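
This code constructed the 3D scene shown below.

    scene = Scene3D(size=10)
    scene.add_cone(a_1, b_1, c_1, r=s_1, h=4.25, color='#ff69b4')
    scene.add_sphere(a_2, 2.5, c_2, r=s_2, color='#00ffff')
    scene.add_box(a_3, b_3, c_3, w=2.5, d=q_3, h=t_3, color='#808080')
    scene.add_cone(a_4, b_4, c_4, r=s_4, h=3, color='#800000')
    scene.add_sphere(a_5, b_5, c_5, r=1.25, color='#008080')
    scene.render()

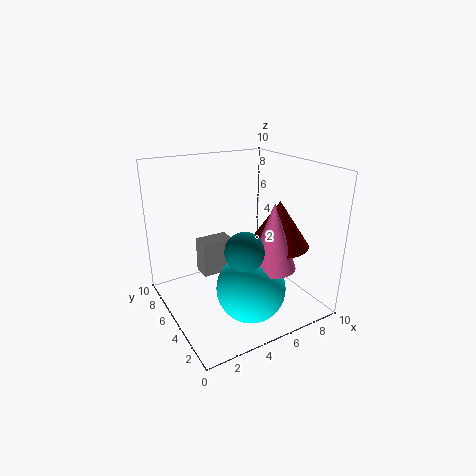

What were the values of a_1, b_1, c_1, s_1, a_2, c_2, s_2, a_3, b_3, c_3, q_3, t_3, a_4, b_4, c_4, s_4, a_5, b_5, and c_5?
a_1 = 5.75; b_1 = 2; c_1 = 4; s_1 = 1.5; a_2 = 4.5; c_2 = 2.5; s_2 = 2.25; a_3 = 3.5; b_3 = 7.5; c_3 = 1; q_3 = 1.5; t_3 = 2.75; a_4 = 6.75; b_4 = 2.75; c_4 = 5; s_4 = 2; a_5 = 4; b_5 = 2.5; c_5 = 5.25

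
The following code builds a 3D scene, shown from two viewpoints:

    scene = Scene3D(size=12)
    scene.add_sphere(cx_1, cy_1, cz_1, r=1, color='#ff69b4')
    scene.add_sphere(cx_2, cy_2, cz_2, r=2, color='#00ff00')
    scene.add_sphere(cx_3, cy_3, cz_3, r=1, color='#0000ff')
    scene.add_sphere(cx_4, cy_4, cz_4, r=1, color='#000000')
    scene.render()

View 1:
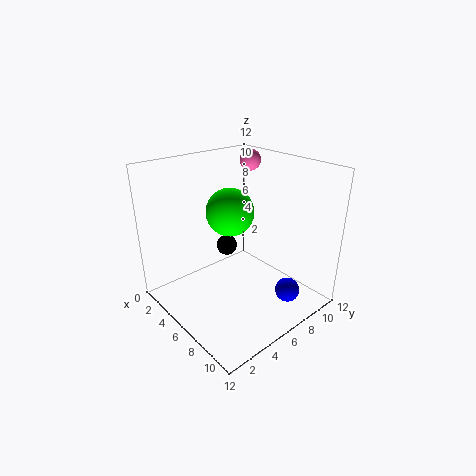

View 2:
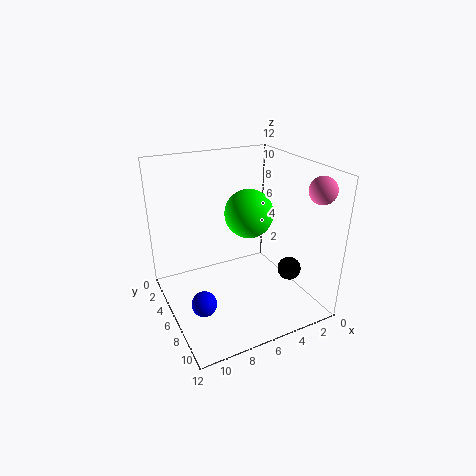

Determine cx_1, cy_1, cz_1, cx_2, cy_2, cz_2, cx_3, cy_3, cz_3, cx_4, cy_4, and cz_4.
cx_1 = 2; cy_1 = 11; cz_1 = 11; cx_2 = 5; cy_2 = 6; cz_2 = 8; cx_3 = 10; cy_3 = 8; cz_3 = 2; cx_4 = 2; cy_4 = 8; cz_4 = 3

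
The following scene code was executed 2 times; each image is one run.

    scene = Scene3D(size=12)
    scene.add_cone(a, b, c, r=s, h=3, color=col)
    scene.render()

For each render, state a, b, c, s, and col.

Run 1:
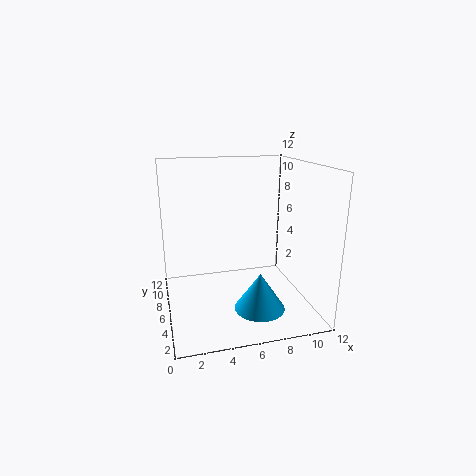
a = 7, b = 3, c = 1, s = 2, col = 'deepskyblue'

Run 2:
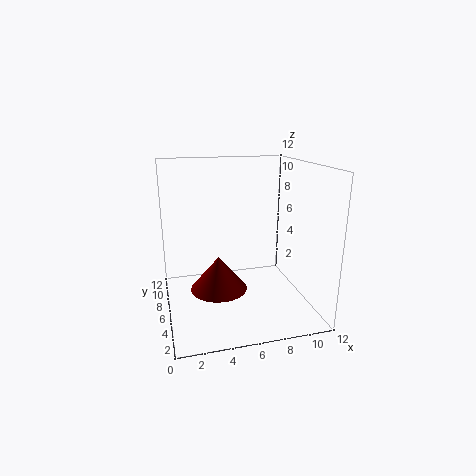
a = 4.5, b = 7, c = 1, s = 2.5, col = 'maroon'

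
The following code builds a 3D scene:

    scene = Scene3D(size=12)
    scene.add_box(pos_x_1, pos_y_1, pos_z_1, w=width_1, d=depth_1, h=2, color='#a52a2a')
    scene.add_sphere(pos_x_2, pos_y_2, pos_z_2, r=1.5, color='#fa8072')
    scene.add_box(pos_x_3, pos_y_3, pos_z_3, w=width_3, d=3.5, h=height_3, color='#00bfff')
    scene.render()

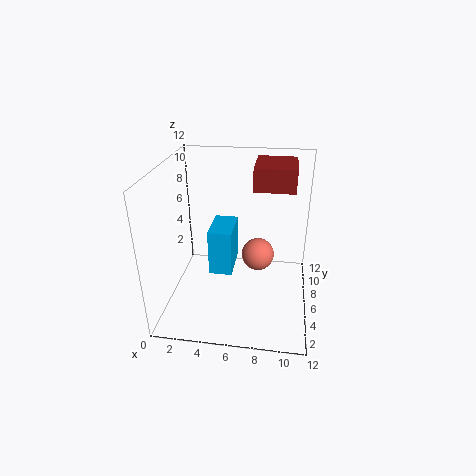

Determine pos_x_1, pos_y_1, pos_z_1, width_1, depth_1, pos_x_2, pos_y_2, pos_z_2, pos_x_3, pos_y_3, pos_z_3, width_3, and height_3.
pos_x_1 = 7; pos_y_1 = 7.5; pos_z_1 = 9.5; width_1 = 3.5; depth_1 = 4; pos_x_2 = 7.5; pos_y_2 = 8.5; pos_z_2 = 3; pos_x_3 = 3.5; pos_y_3 = 5.5; pos_z_3 = 2.5; width_3 = 2; height_3 = 4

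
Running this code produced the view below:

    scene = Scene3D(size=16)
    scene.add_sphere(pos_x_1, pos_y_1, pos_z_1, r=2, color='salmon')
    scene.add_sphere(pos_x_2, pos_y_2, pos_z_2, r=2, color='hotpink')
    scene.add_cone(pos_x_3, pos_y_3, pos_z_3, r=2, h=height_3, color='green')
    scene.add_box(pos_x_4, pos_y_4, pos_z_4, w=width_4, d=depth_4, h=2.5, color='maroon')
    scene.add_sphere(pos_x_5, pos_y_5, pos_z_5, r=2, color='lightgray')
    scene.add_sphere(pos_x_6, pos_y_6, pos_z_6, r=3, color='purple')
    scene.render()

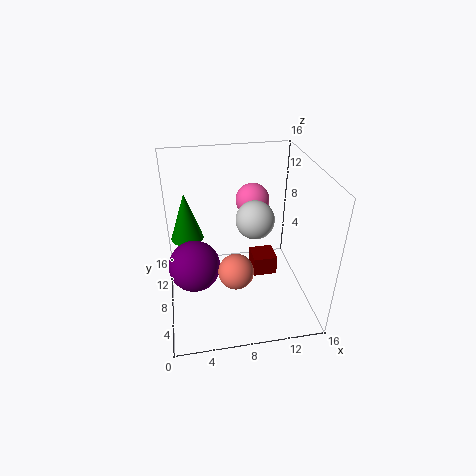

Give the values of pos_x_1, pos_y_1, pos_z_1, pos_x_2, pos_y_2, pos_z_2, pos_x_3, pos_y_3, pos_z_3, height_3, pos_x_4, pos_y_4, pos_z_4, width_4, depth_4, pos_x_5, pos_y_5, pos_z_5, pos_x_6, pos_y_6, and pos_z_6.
pos_x_1 = 7.5
pos_y_1 = 6.5
pos_z_1 = 4.5
pos_x_2 = 10.5
pos_y_2 = 12
pos_z_2 = 10.5
pos_x_3 = 2.5
pos_y_3 = 13
pos_z_3 = 5.5
height_3 = 6
pos_x_4 = 10.5
pos_y_4 = 10
pos_z_4 = 0.5
width_4 = 3
depth_4 = 3
pos_x_5 = 9.5
pos_y_5 = 6.5
pos_z_5 = 11
pos_x_6 = 3
pos_y_6 = 9
pos_z_6 = 4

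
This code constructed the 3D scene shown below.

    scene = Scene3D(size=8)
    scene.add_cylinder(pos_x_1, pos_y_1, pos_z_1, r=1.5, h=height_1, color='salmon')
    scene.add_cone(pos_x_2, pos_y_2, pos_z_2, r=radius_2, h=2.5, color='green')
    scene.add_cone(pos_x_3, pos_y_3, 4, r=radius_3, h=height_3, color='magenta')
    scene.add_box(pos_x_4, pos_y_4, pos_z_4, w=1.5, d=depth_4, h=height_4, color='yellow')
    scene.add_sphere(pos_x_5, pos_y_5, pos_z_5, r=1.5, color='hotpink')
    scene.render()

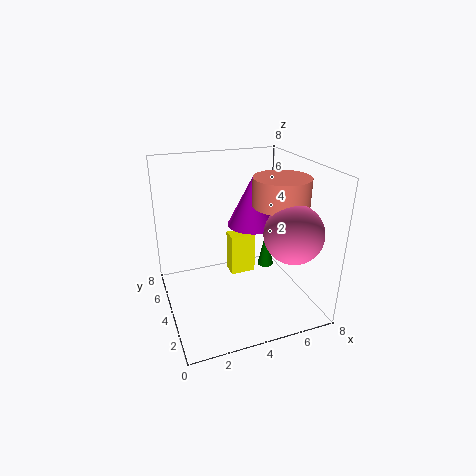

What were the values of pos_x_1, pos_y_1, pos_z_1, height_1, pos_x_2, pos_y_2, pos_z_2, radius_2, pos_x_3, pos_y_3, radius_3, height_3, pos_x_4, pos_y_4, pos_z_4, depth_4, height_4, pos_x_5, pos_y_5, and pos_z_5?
pos_x_1 = 6; pos_y_1 = 3; pos_z_1 = 6; height_1 = 1.5; pos_x_2 = 6.5; pos_y_2 = 5.5; pos_z_2 = 1; radius_2 = 0.5; pos_x_3 = 5.5; pos_y_3 = 5.5; radius_3 = 1.5; height_3 = 3; pos_x_4 = 4; pos_y_4 = 5; pos_z_4 = 1; depth_4 = 1; height_4 = 2.5; pos_x_5 = 6; pos_y_5 = 1.5; pos_z_5 = 5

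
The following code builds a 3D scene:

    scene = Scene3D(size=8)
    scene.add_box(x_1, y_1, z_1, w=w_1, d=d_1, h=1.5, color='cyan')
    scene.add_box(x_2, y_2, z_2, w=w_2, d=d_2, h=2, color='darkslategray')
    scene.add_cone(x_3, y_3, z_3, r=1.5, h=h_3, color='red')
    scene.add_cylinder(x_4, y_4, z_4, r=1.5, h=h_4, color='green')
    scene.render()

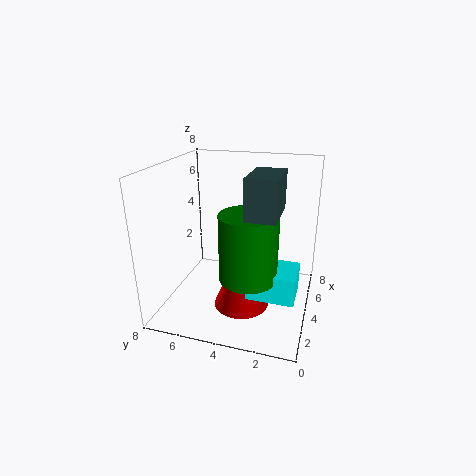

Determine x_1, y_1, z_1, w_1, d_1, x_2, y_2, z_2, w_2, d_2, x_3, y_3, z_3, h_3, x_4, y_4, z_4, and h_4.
x_1 = 2
y_1 = 0.5
z_1 = 1.5
w_1 = 2
d_1 = 2.5
x_2 = 1.5
y_2 = 1.5
z_2 = 6
w_2 = 2.5
d_2 = 1.5
x_3 = 3
y_3 = 3.5
z_3 = 0.5
h_3 = 3.5
x_4 = 2.5
y_4 = 3
z_4 = 2.5
h_4 = 3.5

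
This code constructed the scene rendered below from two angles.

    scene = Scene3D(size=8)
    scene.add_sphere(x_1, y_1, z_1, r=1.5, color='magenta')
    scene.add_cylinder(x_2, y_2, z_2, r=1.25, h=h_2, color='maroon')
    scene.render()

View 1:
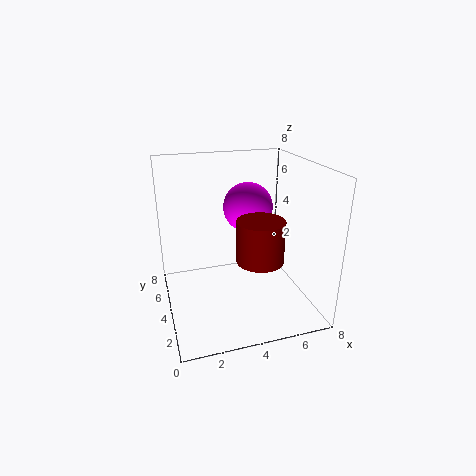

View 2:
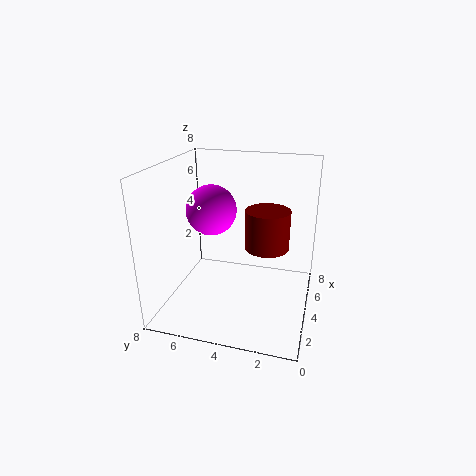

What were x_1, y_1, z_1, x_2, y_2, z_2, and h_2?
x_1 = 5.25, y_1 = 6, z_1 = 5, x_2 = 4.75, y_2 = 2.5, z_2 = 3.25, h_2 = 2.25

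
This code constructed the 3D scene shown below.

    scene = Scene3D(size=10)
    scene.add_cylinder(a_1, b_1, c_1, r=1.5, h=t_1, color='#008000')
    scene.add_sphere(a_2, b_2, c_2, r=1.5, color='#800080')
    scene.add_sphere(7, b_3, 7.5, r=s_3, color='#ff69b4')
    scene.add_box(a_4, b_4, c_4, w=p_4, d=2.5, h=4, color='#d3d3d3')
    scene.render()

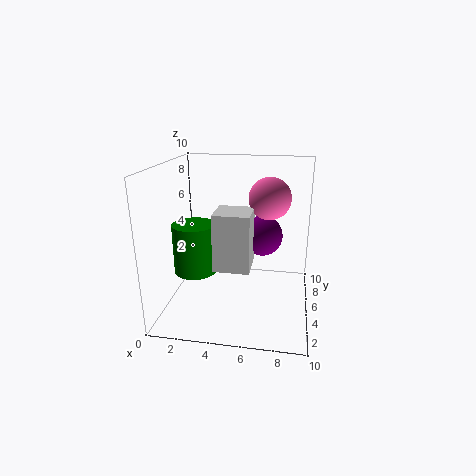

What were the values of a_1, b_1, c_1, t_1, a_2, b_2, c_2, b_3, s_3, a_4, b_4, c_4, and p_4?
a_1 = 2
b_1 = 4.5
c_1 = 2.5
t_1 = 3.5
a_2 = 6.5
b_2 = 7
c_2 = 4.5
b_3 = 6.5
s_3 = 1.5
a_4 = 3.5
b_4 = 3.5
c_4 = 3
p_4 = 2.5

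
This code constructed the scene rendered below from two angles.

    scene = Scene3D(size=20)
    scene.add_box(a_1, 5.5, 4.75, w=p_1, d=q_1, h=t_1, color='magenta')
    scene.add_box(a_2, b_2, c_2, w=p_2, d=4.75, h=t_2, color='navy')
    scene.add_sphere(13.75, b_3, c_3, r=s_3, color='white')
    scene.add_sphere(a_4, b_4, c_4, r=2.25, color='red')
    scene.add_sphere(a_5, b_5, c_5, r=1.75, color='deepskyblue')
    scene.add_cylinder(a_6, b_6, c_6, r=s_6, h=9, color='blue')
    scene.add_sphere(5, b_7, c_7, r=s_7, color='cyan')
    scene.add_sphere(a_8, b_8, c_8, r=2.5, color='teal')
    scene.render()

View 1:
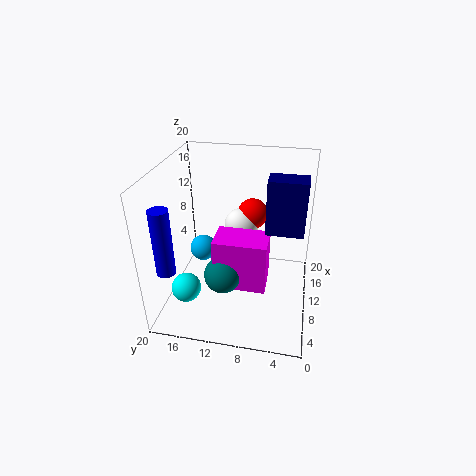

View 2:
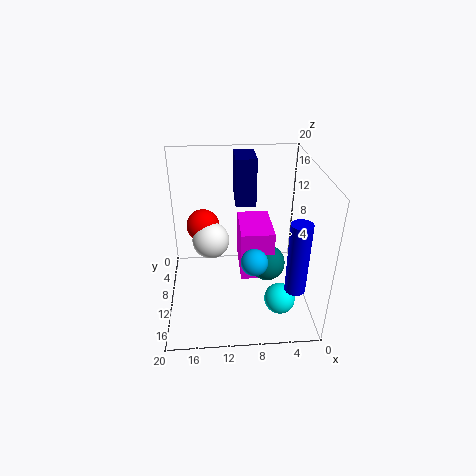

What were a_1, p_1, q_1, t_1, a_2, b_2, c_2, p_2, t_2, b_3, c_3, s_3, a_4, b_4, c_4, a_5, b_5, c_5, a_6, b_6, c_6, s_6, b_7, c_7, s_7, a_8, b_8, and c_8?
a_1 = 5.25
p_1 = 4.5
q_1 = 7
t_1 = 7
a_2 = 7
b_2 = 1.25
c_2 = 12.75
p_2 = 3
t_2 = 7
b_3 = 10.25
c_3 = 10
s_3 = 2.5
a_4 = 14.75
b_4 = 8.75
c_4 = 11.5
a_5 = 8.25
b_5 = 14.5
c_5 = 9
a_6 = 3.75
b_6 = 18.25
c_6 = 7.5
s_6 = 1.25
b_7 = 16.25
c_7 = 4.25
s_7 = 2
a_8 = 6
b_8 = 11.25
c_8 = 6.5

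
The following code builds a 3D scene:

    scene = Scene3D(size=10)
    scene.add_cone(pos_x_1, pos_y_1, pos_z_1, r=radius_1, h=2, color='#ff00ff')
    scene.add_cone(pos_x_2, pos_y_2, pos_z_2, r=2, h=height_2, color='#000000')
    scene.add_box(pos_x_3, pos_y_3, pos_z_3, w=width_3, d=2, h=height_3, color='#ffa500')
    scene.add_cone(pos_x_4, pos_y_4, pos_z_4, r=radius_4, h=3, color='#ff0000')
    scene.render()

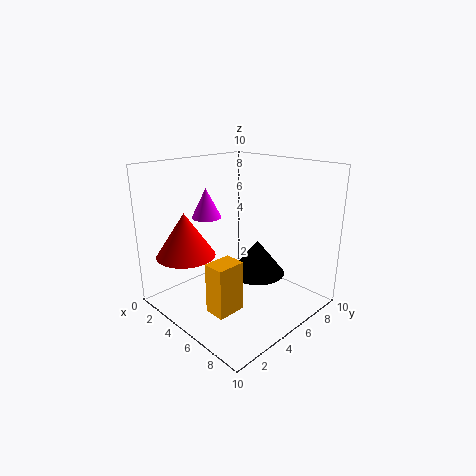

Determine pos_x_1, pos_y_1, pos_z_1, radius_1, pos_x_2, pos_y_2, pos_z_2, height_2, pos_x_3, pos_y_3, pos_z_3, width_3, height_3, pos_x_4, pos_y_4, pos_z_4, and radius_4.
pos_x_1 = 3.5, pos_y_1 = 3.5, pos_z_1 = 6.5, radius_1 = 1, pos_x_2 = 5.5, pos_y_2 = 6.5, pos_z_2 = 2, height_2 = 2.5, pos_x_3 = 5, pos_y_3 = 2, pos_z_3 = 0.5, width_3 = 1.5, height_3 = 3.5, pos_x_4 = 3, pos_y_4 = 2, pos_z_4 = 4, radius_4 = 2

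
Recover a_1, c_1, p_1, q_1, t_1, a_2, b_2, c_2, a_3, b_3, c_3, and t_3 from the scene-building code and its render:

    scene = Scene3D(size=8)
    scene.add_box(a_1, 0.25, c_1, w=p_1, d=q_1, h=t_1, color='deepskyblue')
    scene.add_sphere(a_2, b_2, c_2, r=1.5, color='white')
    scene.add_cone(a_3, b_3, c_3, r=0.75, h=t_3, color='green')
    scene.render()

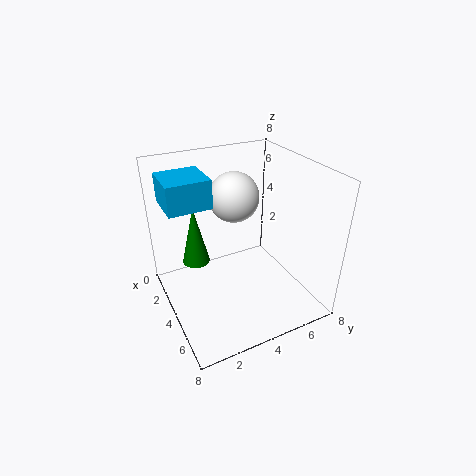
a_1 = 2, c_1 = 6.25, p_1 = 2.25, q_1 = 2.25, t_1 = 1.5, a_2 = 2, b_2 = 4.75, c_2 = 5.5, a_3 = 3.25, b_3 = 1.75, c_3 = 2.75, t_3 = 3.25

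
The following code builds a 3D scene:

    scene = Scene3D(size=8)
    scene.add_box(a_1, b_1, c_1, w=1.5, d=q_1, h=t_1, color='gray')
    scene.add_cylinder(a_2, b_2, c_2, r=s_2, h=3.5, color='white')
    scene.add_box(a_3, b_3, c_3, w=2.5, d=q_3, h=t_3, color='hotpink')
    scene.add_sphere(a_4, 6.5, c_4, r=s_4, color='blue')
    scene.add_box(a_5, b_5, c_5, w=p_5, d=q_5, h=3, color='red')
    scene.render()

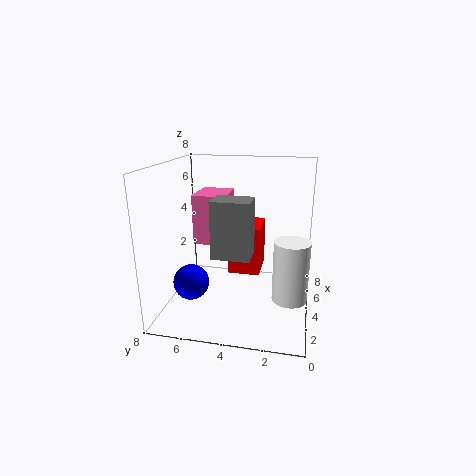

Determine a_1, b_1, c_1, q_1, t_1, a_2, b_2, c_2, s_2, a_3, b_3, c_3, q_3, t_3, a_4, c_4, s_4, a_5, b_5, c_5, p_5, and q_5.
a_1 = 2
b_1 = 3
c_1 = 3.5
q_1 = 2
t_1 = 3
a_2 = 4
b_2 = 1
c_2 = 0.5
s_2 = 1
a_3 = 5
b_3 = 5
c_3 = 3
q_3 = 2
t_3 = 3
a_4 = 3
c_4 = 1.5
s_4 = 1
a_5 = 5.5
b_5 = 3
c_5 = 1
p_5 = 2.5
q_5 = 2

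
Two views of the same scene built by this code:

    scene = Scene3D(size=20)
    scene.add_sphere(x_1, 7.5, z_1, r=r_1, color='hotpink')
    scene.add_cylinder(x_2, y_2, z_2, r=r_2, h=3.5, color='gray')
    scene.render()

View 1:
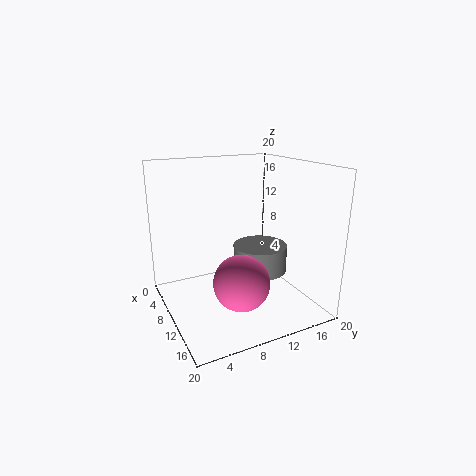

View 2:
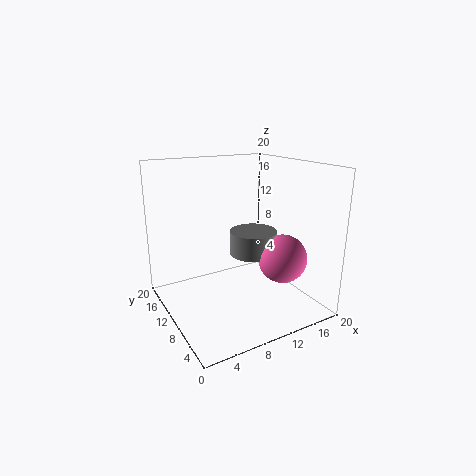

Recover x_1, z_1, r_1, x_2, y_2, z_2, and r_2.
x_1 = 16; z_1 = 6.5; r_1 = 3.5; x_2 = 13.5; y_2 = 11.5; z_2 = 6.5; r_2 = 3.5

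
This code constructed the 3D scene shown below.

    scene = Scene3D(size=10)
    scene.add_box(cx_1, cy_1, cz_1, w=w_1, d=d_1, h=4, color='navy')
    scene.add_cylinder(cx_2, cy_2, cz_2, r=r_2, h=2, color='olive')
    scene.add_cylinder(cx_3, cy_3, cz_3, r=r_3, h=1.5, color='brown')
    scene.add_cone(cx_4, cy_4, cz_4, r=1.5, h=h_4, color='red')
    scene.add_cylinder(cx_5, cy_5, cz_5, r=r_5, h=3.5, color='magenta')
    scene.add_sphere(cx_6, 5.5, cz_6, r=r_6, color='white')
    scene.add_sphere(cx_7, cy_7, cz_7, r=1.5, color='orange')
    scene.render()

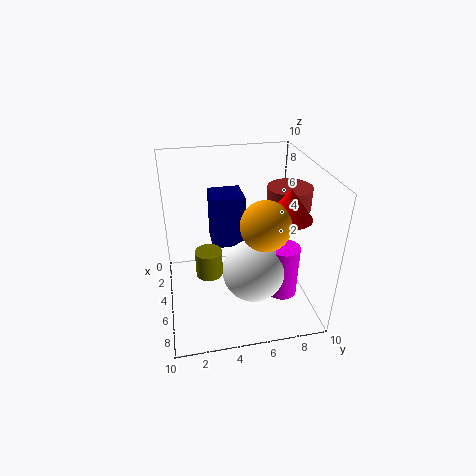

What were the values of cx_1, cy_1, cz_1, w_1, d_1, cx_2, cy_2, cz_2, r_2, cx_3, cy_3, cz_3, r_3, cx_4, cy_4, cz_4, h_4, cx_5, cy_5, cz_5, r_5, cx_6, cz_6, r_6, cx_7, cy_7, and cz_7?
cx_1 = 0.5
cy_1 = 3.5
cz_1 = 3
w_1 = 2.5
d_1 = 2.5
cx_2 = 4
cy_2 = 3
cz_2 = 1.5
r_2 = 1
cx_3 = 5
cy_3 = 8.5
cz_3 = 7
r_3 = 1.5
cx_4 = 6.5
cy_4 = 8
cz_4 = 7
h_4 = 2
cx_5 = 7.5
cy_5 = 7.5
cz_5 = 2
r_5 = 1
cx_6 = 7.5
cz_6 = 4
r_6 = 2
cx_7 = 8
cy_7 = 6
cz_7 = 7.5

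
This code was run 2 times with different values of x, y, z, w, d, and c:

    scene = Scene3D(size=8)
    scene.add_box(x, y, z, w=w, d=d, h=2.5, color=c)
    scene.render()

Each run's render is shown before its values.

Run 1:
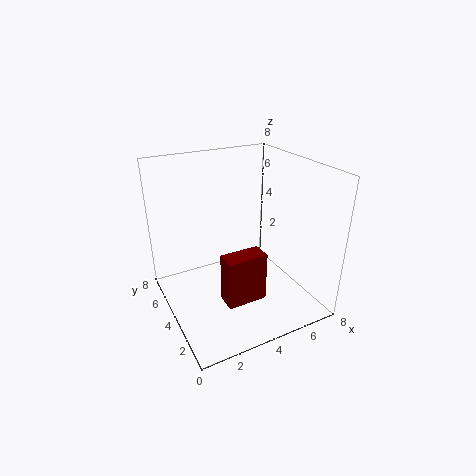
x = 2; y = 1; z = 2; w = 2; d = 1; c = 'maroon'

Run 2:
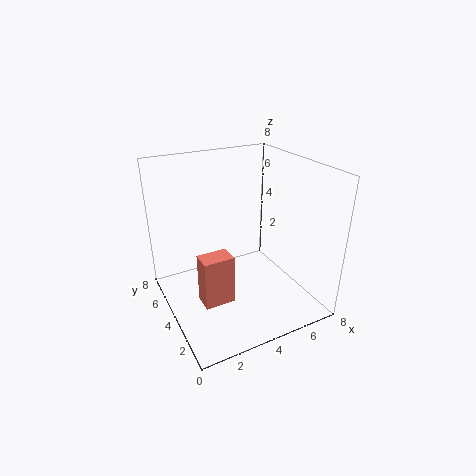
x = 1; y = 1.5; z = 2; w = 1.5; d = 1; c = 'salmon'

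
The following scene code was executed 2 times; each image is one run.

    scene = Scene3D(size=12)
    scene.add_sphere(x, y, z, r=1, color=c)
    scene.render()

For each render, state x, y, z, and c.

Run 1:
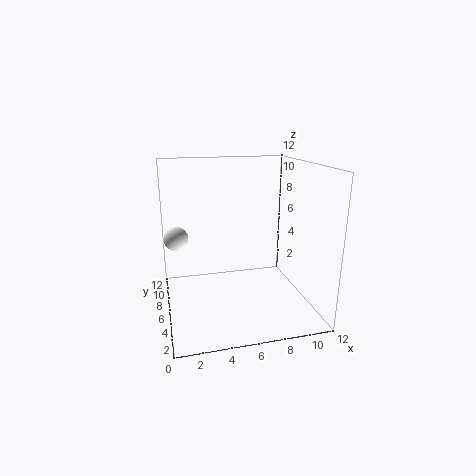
x = 1
y = 7
z = 6
c = 'white'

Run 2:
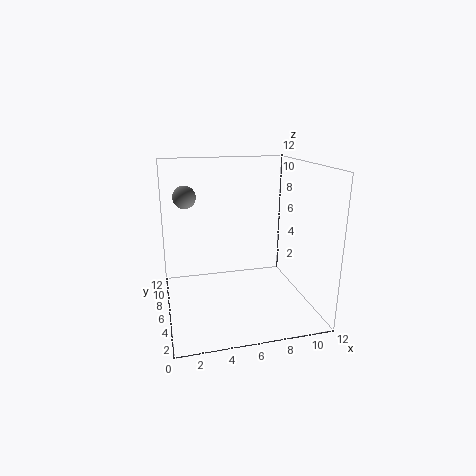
x = 2
y = 9
z = 9
c = 'gray'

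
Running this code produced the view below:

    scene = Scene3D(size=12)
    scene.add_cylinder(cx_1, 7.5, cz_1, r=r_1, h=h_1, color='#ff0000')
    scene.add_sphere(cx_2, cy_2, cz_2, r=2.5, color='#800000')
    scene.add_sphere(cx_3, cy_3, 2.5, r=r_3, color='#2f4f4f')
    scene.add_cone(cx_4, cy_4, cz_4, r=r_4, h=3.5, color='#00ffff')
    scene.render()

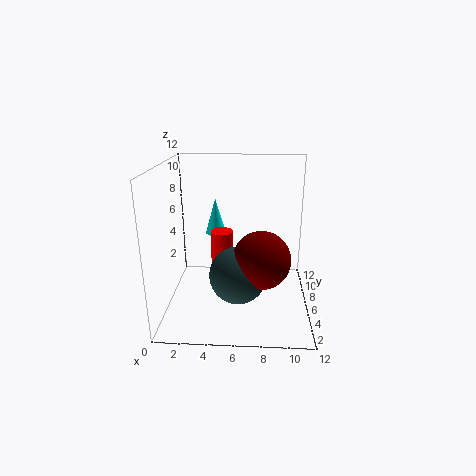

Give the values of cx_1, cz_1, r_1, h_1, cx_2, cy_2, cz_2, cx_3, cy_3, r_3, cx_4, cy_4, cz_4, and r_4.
cx_1 = 4.5; cz_1 = 0.5; r_1 = 1; h_1 = 5.5; cx_2 = 8; cy_2 = 6; cz_2 = 4; cx_3 = 6; cy_3 = 6; r_3 = 2.5; cx_4 = 3.5; cy_4 = 11; cz_4 = 4.5; r_4 = 1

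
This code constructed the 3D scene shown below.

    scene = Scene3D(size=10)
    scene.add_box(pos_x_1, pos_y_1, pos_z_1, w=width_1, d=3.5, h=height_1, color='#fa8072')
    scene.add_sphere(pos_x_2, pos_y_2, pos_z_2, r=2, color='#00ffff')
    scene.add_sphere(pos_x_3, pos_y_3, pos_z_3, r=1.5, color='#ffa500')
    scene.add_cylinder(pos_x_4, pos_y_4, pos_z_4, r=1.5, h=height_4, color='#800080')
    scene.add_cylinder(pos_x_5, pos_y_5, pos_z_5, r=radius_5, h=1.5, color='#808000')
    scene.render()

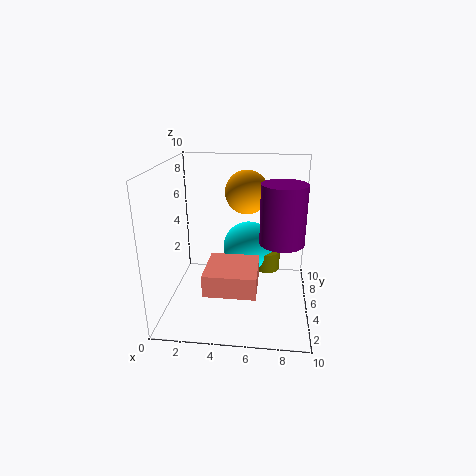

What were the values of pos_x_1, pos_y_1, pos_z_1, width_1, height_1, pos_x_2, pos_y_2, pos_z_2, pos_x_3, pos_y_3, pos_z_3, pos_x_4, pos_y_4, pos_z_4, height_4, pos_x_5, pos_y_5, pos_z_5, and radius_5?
pos_x_1 = 3, pos_y_1 = 2, pos_z_1 = 2, width_1 = 3.5, height_1 = 1.5, pos_x_2 = 5.5, pos_y_2 = 8, pos_z_2 = 3, pos_x_3 = 5.5, pos_y_3 = 6, pos_z_3 = 8, pos_x_4 = 8, pos_y_4 = 4.5, pos_z_4 = 5, height_4 = 4, pos_x_5 = 7, pos_y_5 = 7.5, pos_z_5 = 1.5, radius_5 = 1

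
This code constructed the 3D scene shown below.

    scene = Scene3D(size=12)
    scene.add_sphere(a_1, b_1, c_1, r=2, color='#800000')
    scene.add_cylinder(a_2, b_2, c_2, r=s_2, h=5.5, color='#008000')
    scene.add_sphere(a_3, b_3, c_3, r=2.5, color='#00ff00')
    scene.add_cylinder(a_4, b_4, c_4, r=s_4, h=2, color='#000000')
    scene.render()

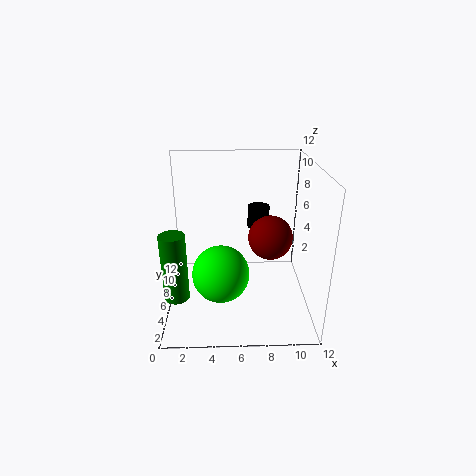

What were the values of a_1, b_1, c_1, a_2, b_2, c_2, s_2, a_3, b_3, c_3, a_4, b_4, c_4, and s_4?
a_1 = 9; b_1 = 8; c_1 = 5; a_2 = 1; b_2 = 3.5; c_2 = 2; s_2 = 1; a_3 = 4.5; b_3 = 6; c_3 = 2.5; a_4 = 8; b_4 = 9.5; c_4 = 5.5; s_4 = 1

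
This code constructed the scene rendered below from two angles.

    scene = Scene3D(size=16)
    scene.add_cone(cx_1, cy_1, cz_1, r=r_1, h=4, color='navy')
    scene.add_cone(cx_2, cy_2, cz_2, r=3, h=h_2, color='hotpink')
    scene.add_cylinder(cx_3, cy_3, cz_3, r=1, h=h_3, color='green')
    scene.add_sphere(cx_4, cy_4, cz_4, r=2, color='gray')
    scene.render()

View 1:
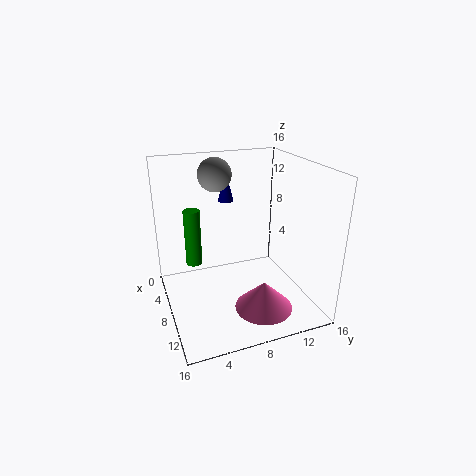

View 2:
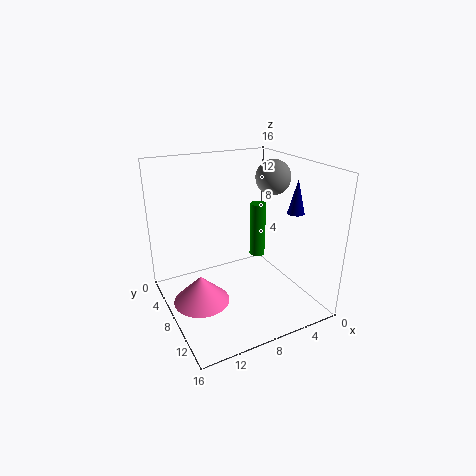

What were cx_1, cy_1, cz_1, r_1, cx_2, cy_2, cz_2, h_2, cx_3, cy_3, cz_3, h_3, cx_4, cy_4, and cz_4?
cx_1 = 1; cy_1 = 9; cz_1 = 10; r_1 = 1; cx_2 = 13; cy_2 = 9; cz_2 = 2; h_2 = 3; cx_3 = 3; cy_3 = 4; cz_3 = 3; h_3 = 7; cx_4 = 3; cy_4 = 7; cz_4 = 14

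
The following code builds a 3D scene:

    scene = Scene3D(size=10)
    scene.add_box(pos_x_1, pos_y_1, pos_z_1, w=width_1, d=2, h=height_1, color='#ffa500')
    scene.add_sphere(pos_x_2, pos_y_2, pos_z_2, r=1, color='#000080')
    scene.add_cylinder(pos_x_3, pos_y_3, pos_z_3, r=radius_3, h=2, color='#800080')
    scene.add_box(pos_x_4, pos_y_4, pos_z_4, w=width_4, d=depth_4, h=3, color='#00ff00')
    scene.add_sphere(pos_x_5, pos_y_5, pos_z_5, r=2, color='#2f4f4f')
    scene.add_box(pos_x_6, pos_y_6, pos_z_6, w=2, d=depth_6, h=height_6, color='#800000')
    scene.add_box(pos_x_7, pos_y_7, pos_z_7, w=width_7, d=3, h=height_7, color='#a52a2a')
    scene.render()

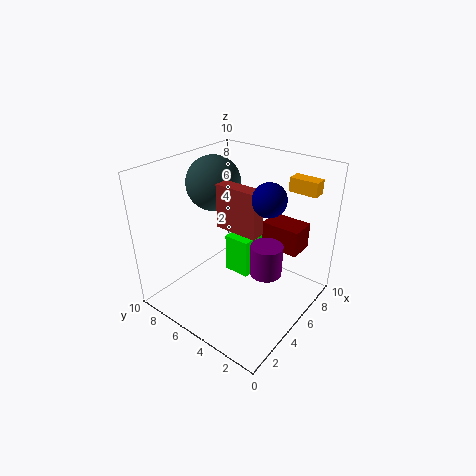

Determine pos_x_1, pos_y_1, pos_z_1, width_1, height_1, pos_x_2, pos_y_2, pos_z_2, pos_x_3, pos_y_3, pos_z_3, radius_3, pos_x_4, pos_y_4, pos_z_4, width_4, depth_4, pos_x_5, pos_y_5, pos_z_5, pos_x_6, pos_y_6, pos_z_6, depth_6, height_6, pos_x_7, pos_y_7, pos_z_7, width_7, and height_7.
pos_x_1 = 8
pos_y_1 = 1
pos_z_1 = 8
width_1 = 1
height_1 = 1
pos_x_2 = 4
pos_y_2 = 2
pos_z_2 = 9
pos_x_3 = 4
pos_y_3 = 2
pos_z_3 = 4
radius_3 = 1
pos_x_4 = 6
pos_y_4 = 5
pos_z_4 = 1
width_4 = 2
depth_4 = 2
pos_x_5 = 6
pos_y_5 = 8
pos_z_5 = 8
pos_x_6 = 8
pos_y_6 = 2
pos_z_6 = 3
depth_6 = 3
height_6 = 2
pos_x_7 = 4
pos_y_7 = 3
pos_z_7 = 6
width_7 = 1
height_7 = 3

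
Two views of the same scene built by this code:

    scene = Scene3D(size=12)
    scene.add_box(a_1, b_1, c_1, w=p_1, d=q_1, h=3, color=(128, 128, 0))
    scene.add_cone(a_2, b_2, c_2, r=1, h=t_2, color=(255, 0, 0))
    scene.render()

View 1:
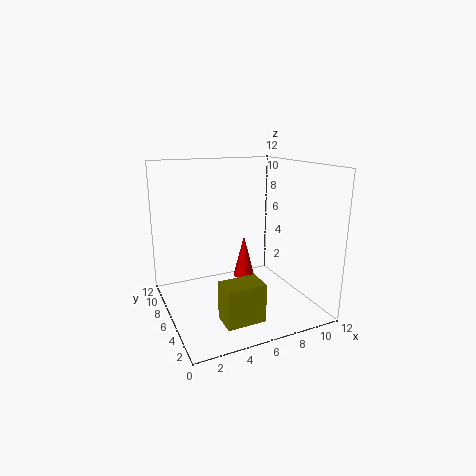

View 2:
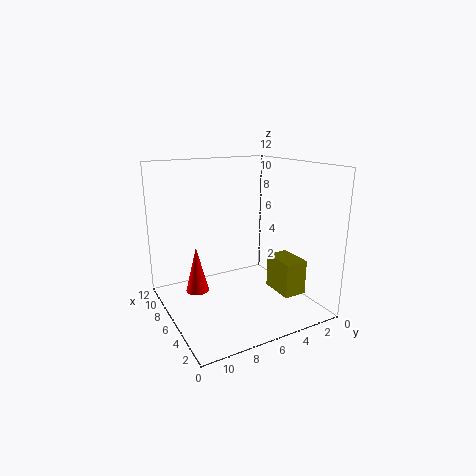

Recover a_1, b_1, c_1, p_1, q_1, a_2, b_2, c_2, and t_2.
a_1 = 3, b_1 = 1, c_1 = 1, p_1 = 3, q_1 = 2, a_2 = 8, b_2 = 9, c_2 = 1, t_2 = 4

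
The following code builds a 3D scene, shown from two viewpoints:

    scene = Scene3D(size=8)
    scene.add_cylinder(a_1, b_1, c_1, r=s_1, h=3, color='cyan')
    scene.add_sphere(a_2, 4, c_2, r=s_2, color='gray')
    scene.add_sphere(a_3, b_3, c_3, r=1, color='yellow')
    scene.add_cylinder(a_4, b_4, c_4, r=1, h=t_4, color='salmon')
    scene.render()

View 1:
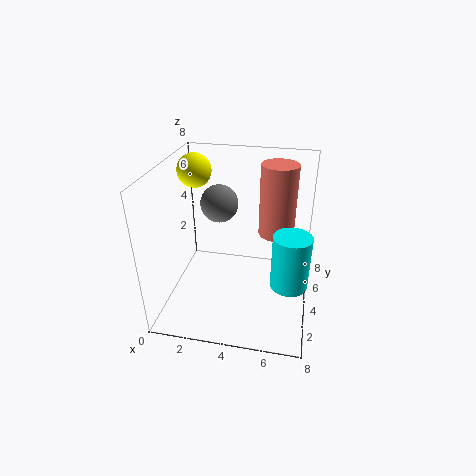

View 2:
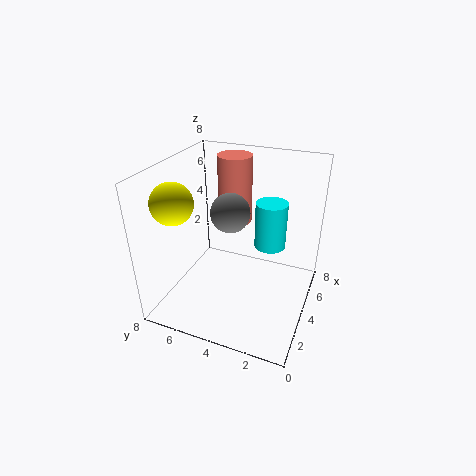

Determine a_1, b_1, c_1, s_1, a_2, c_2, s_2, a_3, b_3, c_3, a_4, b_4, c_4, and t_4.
a_1 = 7
b_1 = 3
c_1 = 2
s_1 = 1
a_2 = 3
c_2 = 6
s_2 = 1
a_3 = 1
b_3 = 6
c_3 = 7
a_4 = 6
b_4 = 5
c_4 = 4
t_4 = 4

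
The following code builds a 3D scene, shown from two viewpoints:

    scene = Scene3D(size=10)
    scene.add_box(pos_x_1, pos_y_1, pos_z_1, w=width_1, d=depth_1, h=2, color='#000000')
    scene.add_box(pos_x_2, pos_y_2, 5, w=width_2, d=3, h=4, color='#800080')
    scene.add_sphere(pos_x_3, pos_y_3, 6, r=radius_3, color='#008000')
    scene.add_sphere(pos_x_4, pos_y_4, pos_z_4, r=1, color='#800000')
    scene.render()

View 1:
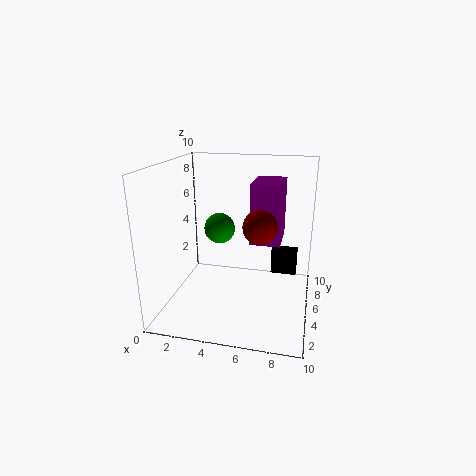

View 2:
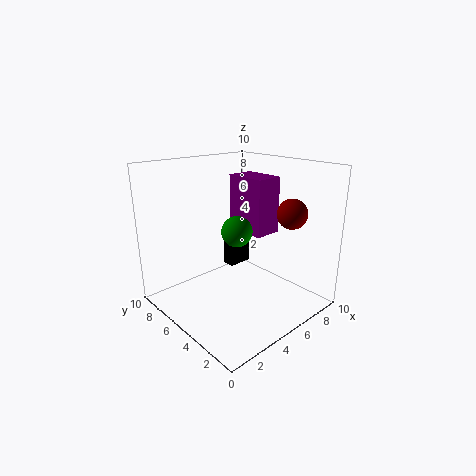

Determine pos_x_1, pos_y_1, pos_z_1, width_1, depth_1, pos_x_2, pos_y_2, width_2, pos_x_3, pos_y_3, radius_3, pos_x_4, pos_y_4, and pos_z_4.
pos_x_1 = 7; pos_y_1 = 8; pos_z_1 = 1; width_1 = 2; depth_1 = 1; pos_x_2 = 6; pos_y_2 = 4; width_2 = 2; pos_x_3 = 4; pos_y_3 = 4; radius_3 = 1; pos_x_4 = 7; pos_y_4 = 2; pos_z_4 = 7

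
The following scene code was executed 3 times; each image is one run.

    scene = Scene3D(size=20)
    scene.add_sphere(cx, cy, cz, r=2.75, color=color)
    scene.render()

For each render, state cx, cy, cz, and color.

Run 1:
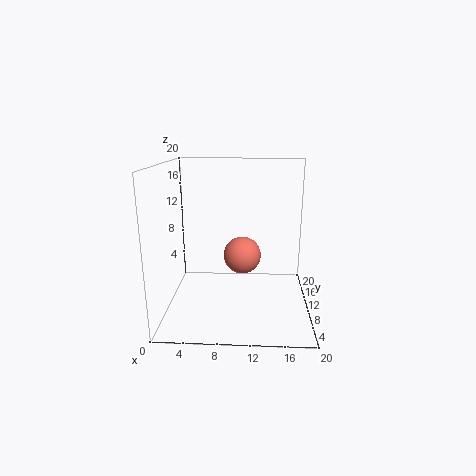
cx = 10.5, cy = 12.5, cz = 6.5, color = 'salmon'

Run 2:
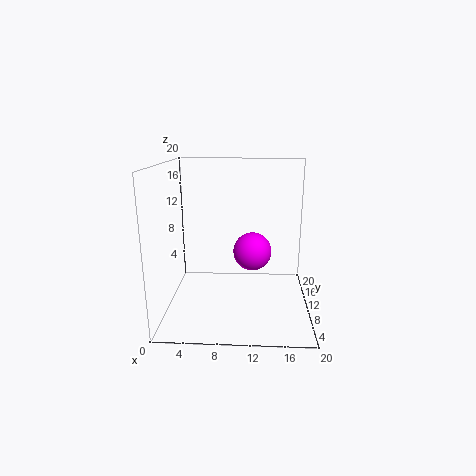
cx = 12, cy = 11.5, cz = 7.5, color = 'magenta'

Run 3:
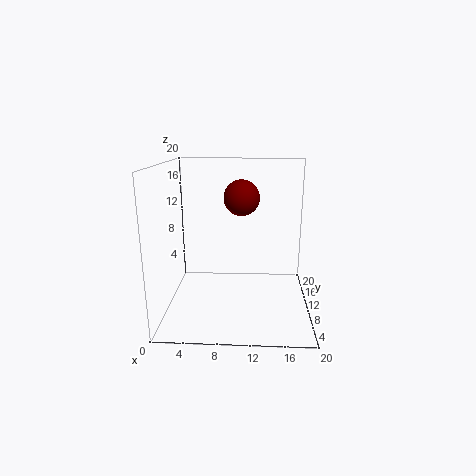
cx = 10.25, cy = 15.75, cz = 14.5, color = 'maroon'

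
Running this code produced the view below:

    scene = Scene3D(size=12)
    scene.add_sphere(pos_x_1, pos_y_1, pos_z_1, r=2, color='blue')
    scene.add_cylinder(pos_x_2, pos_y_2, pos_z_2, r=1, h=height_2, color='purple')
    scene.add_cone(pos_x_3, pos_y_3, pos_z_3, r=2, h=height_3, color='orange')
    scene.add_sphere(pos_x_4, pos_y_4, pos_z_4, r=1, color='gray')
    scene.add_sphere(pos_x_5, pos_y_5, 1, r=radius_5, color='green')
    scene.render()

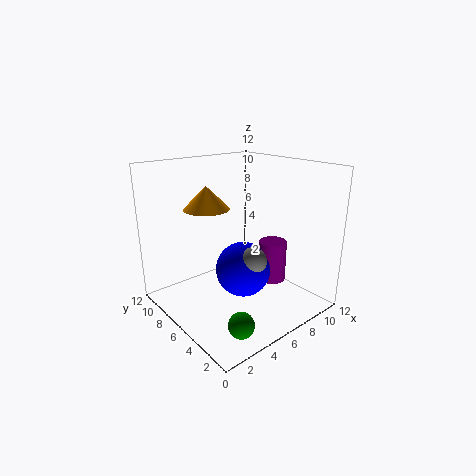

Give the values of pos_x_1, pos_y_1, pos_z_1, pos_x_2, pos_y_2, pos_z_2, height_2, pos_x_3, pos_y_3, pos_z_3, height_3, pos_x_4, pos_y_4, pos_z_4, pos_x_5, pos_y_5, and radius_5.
pos_x_1 = 4; pos_y_1 = 3; pos_z_1 = 5; pos_x_2 = 6; pos_y_2 = 2; pos_z_2 = 4; height_2 = 3; pos_x_3 = 5; pos_y_3 = 9; pos_z_3 = 8; height_3 = 2; pos_x_4 = 4; pos_y_4 = 2; pos_z_4 = 6; pos_x_5 = 3; pos_y_5 = 2; radius_5 = 1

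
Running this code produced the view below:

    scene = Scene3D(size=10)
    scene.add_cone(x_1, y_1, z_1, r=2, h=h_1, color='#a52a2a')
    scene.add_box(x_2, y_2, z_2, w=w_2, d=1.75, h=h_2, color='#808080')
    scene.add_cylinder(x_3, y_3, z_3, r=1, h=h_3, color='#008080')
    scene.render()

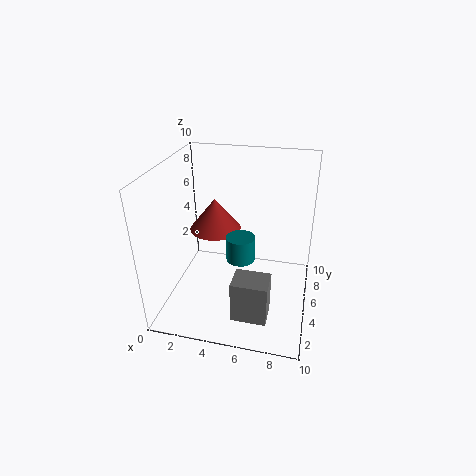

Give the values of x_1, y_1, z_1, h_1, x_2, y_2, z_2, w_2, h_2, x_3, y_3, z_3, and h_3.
x_1 = 2.5, y_1 = 7.75, z_1 = 4, h_1 = 2.5, x_2 = 5.5, y_2 = 0.75, z_2 = 1.5, w_2 = 2.25, h_2 = 2.75, x_3 = 5.25, y_3 = 4.75, z_3 = 3.5, h_3 = 1.75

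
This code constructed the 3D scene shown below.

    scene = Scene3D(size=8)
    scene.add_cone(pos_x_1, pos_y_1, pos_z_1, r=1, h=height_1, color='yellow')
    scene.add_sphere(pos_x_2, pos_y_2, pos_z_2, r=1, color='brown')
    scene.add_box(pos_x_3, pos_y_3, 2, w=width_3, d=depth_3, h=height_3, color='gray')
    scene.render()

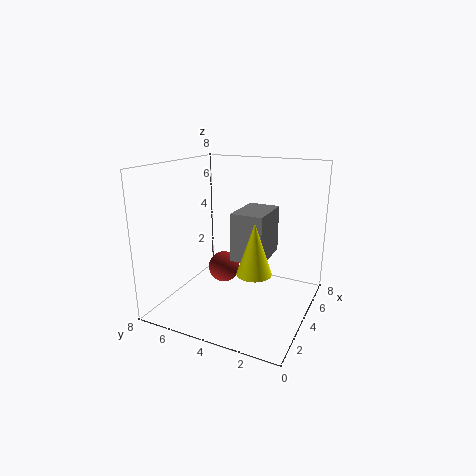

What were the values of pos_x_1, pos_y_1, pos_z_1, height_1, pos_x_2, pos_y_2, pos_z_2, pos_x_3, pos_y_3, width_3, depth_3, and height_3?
pos_x_1 = 4, pos_y_1 = 3, pos_z_1 = 2, height_1 = 3, pos_x_2 = 6, pos_y_2 = 6, pos_z_2 = 1, pos_x_3 = 5, pos_y_3 = 3, width_3 = 3, depth_3 = 2, height_3 = 3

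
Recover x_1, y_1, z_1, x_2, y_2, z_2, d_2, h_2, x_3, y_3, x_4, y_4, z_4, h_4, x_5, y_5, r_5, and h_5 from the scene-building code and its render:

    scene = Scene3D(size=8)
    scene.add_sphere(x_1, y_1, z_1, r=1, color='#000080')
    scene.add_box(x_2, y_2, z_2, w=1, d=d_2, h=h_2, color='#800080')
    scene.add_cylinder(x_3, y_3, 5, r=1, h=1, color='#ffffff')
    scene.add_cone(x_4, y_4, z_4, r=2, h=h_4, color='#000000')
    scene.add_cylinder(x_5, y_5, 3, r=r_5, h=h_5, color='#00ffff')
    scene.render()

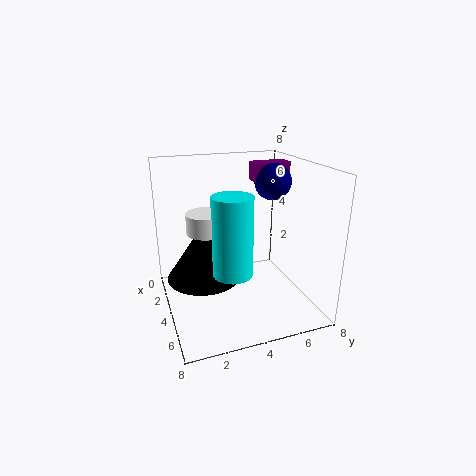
x_1 = 4, y_1 = 6, z_1 = 7, x_2 = 3, y_2 = 5, z_2 = 7, d_2 = 2, h_2 = 1, x_3 = 5, y_3 = 2, x_4 = 4, y_4 = 2, z_4 = 2, h_4 = 3, x_5 = 6, y_5 = 3, r_5 = 1, h_5 = 4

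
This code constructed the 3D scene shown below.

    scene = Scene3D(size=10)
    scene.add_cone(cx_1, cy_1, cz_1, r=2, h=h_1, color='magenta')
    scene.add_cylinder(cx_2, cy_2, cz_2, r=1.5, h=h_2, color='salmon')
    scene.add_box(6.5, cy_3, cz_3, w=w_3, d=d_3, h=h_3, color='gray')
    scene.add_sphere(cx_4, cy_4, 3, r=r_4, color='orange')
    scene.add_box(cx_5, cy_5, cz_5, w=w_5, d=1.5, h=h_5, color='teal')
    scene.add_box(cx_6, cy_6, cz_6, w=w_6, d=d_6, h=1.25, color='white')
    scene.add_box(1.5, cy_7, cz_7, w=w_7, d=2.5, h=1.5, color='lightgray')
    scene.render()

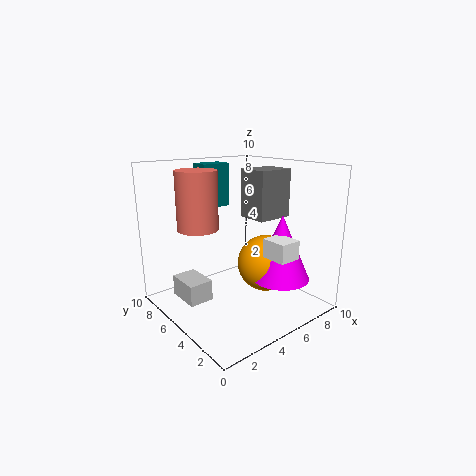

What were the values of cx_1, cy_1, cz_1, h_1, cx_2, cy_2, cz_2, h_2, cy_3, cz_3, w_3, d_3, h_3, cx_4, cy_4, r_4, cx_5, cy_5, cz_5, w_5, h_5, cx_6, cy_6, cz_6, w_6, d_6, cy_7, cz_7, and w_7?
cx_1 = 7; cy_1 = 2.75; cz_1 = 2.25; h_1 = 4.5; cx_2 = 3.5; cy_2 = 7.75; cz_2 = 5.25; h_2 = 4.25; cy_3 = 4.25; cz_3 = 6; w_3 = 2.75; d_3 = 2.25; h_3 = 3.5; cx_4 = 6.75; cy_4 = 4; r_4 = 2; cx_5 = 4.5; cy_5 = 8.25; cz_5 = 6.5; w_5 = 2.25; h_5 = 3.25; cx_6 = 5.25; cy_6 = 1; cz_6 = 4.25; w_6 = 1.5; d_6 = 1.75; cy_7 = 5.75; cz_7 = 0.5; w_7 = 1.75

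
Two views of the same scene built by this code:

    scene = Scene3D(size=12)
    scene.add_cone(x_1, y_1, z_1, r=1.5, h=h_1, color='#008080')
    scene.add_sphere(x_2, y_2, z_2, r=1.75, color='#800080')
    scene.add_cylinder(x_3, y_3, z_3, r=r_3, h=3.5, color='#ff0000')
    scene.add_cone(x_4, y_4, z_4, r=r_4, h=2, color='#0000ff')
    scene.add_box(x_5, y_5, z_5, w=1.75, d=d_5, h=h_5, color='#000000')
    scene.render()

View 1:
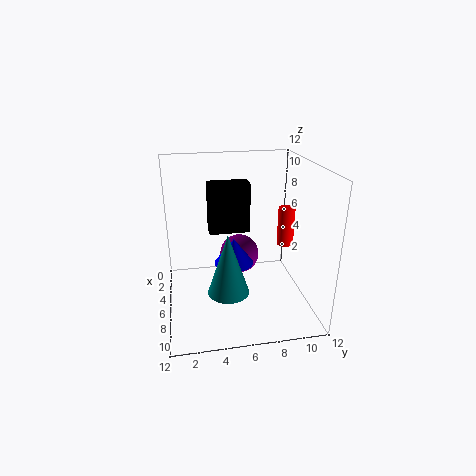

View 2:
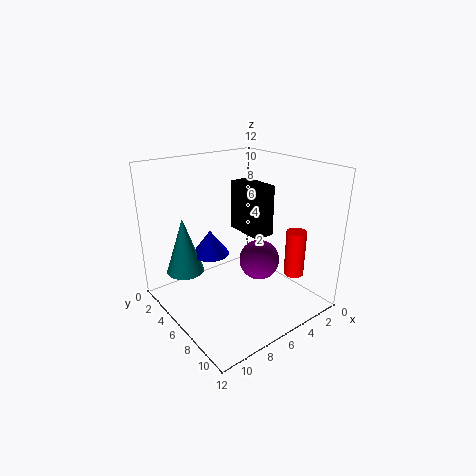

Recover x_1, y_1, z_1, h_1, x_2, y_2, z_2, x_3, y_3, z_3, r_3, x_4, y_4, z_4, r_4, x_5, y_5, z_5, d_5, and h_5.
x_1 = 10.25, y_1 = 4.5, z_1 = 3.75, h_1 = 4.5, x_2 = 4, y_2 = 6.5, z_2 = 3.5, x_3 = 4.25, y_3 = 10.75, z_3 = 4.25, r_3 = 0.75, x_4 = 8.25, y_4 = 5.25, z_4 = 5, r_4 = 1.5, x_5 = 3.25, y_5 = 3.75, z_5 = 6, d_5 = 3.5, h_5 = 4.25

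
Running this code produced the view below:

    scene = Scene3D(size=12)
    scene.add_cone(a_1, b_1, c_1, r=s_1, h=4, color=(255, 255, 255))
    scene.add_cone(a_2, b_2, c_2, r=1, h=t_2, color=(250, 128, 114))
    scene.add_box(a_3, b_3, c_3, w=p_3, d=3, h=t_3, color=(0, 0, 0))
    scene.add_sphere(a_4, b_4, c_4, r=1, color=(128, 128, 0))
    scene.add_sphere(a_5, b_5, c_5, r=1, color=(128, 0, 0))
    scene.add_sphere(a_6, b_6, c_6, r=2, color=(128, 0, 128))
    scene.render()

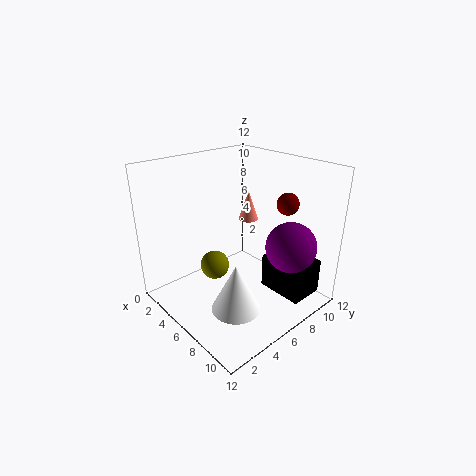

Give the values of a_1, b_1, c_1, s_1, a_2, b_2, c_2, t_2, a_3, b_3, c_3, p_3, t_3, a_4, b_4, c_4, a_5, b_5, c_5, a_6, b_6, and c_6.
a_1 = 8, b_1 = 4, c_1 = 1, s_1 = 2, a_2 = 2, b_2 = 11, c_2 = 5, t_2 = 3, a_3 = 7, b_3 = 8, c_3 = 1, p_3 = 4, t_3 = 3, a_4 = 8, b_4 = 2, c_4 = 6, a_5 = 7, b_5 = 11, c_5 = 8, a_6 = 10, b_6 = 8, c_6 = 6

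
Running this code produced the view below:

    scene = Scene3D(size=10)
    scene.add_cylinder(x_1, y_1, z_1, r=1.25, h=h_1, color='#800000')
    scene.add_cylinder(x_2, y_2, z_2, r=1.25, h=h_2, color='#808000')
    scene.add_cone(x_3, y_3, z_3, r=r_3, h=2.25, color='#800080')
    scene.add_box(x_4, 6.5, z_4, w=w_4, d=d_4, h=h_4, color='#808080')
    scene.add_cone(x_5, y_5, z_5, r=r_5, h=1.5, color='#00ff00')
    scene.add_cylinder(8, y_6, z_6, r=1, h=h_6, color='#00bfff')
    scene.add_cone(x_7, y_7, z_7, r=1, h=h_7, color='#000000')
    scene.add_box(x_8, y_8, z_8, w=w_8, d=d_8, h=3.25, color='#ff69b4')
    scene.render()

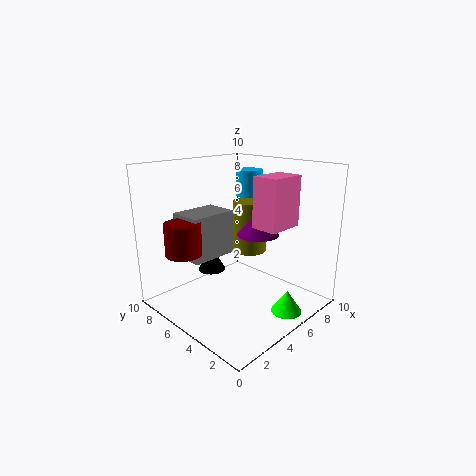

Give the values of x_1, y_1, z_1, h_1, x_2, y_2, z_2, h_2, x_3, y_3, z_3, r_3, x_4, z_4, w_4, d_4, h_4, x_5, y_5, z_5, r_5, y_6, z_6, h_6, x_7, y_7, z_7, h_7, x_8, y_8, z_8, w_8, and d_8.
x_1 = 2
y_1 = 7.25
z_1 = 4
h_1 = 2.25
x_2 = 6.75
y_2 = 5.5
z_2 = 3.5
h_2 = 3.75
x_3 = 6.5
y_3 = 4.5
z_3 = 5
r_3 = 1.5
x_4 = 2.5
z_4 = 3.25
w_4 = 3.5
d_4 = 2.5
h_4 = 3.25
x_5 = 5.5
y_5 = 1
z_5 = 0.75
r_5 = 1
y_6 = 6.75
z_6 = 7.25
h_6 = 2
x_7 = 4.25
y_7 = 7
z_7 = 2.25
h_7 = 1.75
x_8 = 4.5
y_8 = 1.5
z_8 = 6.25
w_8 = 2.5
d_8 = 1.75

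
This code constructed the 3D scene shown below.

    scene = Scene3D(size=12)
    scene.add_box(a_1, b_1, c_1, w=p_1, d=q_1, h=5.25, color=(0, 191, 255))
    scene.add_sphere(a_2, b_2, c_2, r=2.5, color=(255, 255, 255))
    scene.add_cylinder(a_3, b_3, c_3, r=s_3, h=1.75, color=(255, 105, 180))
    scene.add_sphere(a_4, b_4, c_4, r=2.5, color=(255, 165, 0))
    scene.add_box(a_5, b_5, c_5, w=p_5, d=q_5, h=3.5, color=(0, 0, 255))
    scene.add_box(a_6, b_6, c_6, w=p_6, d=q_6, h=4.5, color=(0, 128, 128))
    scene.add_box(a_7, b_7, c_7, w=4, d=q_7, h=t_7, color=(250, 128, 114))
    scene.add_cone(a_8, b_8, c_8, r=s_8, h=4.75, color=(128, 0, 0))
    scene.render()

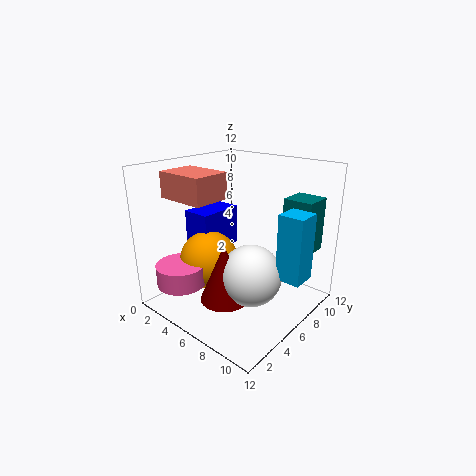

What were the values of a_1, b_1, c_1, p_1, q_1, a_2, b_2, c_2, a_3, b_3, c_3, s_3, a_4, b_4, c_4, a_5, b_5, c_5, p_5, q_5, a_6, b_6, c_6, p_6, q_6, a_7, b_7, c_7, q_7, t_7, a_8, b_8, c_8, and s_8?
a_1 = 10; b_1 = 5.75; c_1 = 3.75; p_1 = 2; q_1 = 2; a_2 = 8; b_2 = 5.25; c_2 = 3.5; a_3 = 3.25; b_3 = 2; c_3 = 2.5; s_3 = 2; a_4 = 3.75; b_4 = 4.75; c_4 = 3.75; a_5 = 1.25; b_5 = 4.5; c_5 = 4.25; p_5 = 2.5; q_5 = 4; a_6 = 8.5; b_6 = 8.75; c_6 = 4.75; p_6 = 2.5; q_6 = 2.5; a_7 = 2.25; b_7 = 1.5; c_7 = 9.75; q_7 = 3; t_7 = 2; a_8 = 6.5; b_8 = 3.75; c_8 = 1.5; s_8 = 2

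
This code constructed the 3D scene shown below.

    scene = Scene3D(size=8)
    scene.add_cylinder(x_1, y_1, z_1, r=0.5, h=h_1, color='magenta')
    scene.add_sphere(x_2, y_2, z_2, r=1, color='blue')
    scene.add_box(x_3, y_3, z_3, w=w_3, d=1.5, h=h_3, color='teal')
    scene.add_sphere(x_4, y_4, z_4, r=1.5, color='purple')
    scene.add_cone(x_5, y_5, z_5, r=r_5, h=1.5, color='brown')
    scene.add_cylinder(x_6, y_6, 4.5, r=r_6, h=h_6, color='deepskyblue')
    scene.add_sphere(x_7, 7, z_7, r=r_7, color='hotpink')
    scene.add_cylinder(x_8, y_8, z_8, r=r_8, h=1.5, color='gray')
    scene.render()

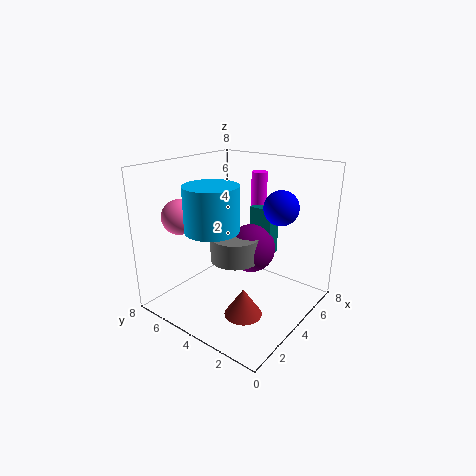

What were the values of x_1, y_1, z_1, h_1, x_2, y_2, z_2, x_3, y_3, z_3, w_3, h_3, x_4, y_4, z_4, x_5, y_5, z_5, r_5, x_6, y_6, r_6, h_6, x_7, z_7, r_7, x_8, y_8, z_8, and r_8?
x_1 = 7.5, y_1 = 5, z_1 = 4.5, h_1 = 2.5, x_2 = 6, y_2 = 2.5, z_2 = 5.5, x_3 = 6.5, y_3 = 3.5, z_3 = 2, w_3 = 1, h_3 = 3, x_4 = 6, y_4 = 4.5, z_4 = 2.5, x_5 = 2.5, y_5 = 2.5, z_5 = 0.5, r_5 = 1, x_6 = 3, y_6 = 5, r_6 = 1.5, h_6 = 2.5, x_7 = 2.5, z_7 = 5, r_7 = 1, x_8 = 5, y_8 = 5, z_8 = 2, r_8 = 1.5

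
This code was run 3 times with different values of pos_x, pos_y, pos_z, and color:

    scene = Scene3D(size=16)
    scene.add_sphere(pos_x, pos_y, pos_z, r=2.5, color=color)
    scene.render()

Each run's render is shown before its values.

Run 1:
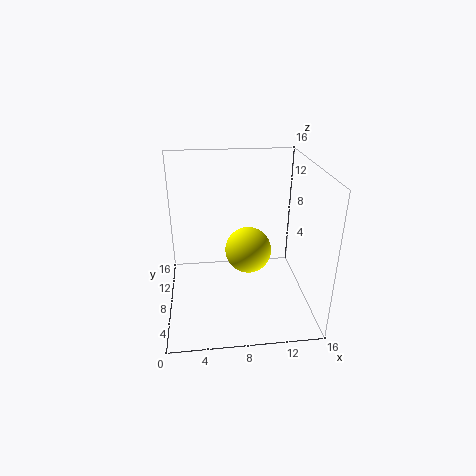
pos_x = 9; pos_y = 7; pos_z = 7; color = 'yellow'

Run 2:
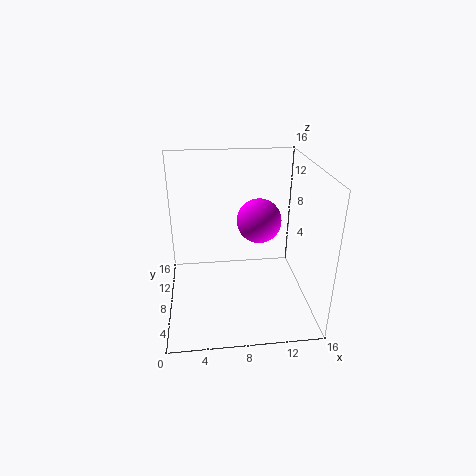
pos_x = 10.5; pos_y = 9; pos_z = 9.5; color = 'magenta'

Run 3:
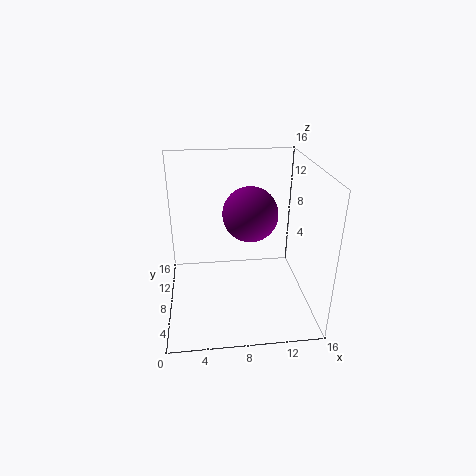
pos_x = 8.5; pos_y = 3; pos_z = 13; color = 'purple'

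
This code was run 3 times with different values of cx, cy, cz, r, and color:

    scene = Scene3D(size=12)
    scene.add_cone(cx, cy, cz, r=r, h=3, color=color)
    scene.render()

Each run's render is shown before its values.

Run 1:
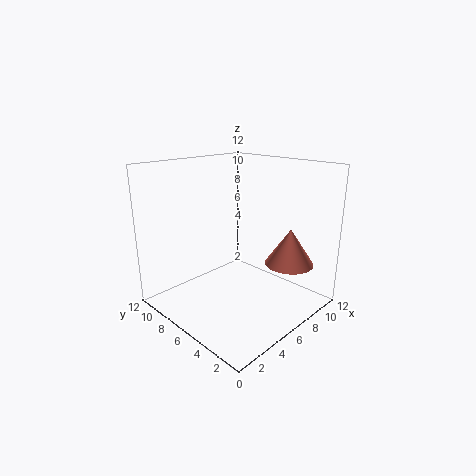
cx = 8.5
cy = 2.5
cz = 4
r = 2
color = 'salmon'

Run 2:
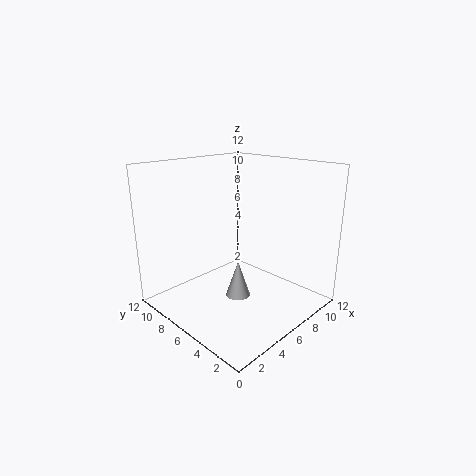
cx = 5
cy = 5
cz = 1.5
r = 1
color = 'lightgray'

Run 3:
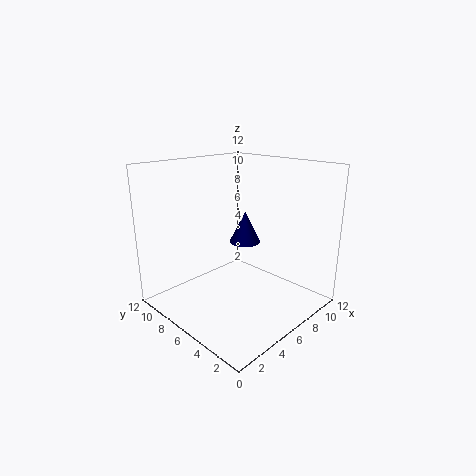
cx = 9.5
cy = 8.5
cz = 4
r = 1.5
color = 'navy'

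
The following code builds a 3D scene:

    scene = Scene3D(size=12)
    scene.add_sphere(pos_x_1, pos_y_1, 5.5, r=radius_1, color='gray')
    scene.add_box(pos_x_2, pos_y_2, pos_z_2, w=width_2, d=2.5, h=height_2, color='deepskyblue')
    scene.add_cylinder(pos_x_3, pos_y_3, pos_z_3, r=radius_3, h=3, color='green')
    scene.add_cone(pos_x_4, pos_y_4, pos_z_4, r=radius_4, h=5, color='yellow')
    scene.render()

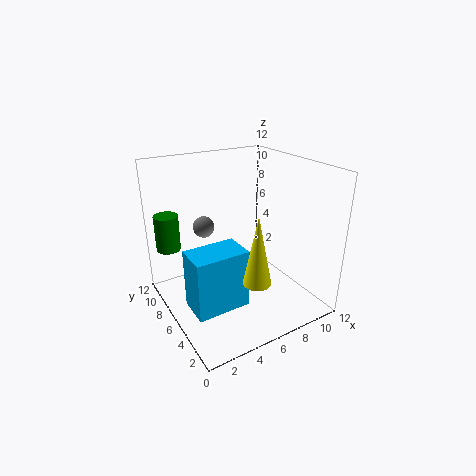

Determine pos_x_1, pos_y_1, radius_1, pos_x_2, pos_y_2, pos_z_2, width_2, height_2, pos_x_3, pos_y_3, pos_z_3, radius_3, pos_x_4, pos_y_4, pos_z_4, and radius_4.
pos_x_1 = 5, pos_y_1 = 10.5, radius_1 = 1, pos_x_2 = 0.5, pos_y_2 = 2, pos_z_2 = 2.5, width_2 = 4, height_2 = 4.5, pos_x_3 = 1, pos_y_3 = 9, pos_z_3 = 5, radius_3 = 1, pos_x_4 = 4.5, pos_y_4 = 1, pos_z_4 = 5, radius_4 = 1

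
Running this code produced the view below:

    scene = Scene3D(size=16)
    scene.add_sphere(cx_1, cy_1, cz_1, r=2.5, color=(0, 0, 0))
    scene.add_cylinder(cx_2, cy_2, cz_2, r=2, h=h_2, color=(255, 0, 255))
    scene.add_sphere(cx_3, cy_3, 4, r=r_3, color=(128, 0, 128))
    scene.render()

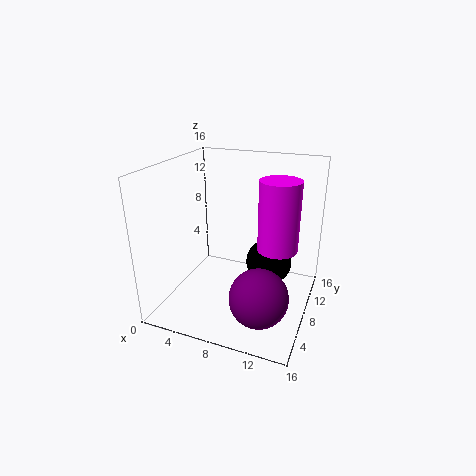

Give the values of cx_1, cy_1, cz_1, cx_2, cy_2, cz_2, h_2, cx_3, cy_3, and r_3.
cx_1 = 11.5
cy_1 = 8.5
cz_1 = 5.5
cx_2 = 13
cy_2 = 6
cz_2 = 8.5
h_2 = 7
cx_3 = 12
cy_3 = 3.5
r_3 = 3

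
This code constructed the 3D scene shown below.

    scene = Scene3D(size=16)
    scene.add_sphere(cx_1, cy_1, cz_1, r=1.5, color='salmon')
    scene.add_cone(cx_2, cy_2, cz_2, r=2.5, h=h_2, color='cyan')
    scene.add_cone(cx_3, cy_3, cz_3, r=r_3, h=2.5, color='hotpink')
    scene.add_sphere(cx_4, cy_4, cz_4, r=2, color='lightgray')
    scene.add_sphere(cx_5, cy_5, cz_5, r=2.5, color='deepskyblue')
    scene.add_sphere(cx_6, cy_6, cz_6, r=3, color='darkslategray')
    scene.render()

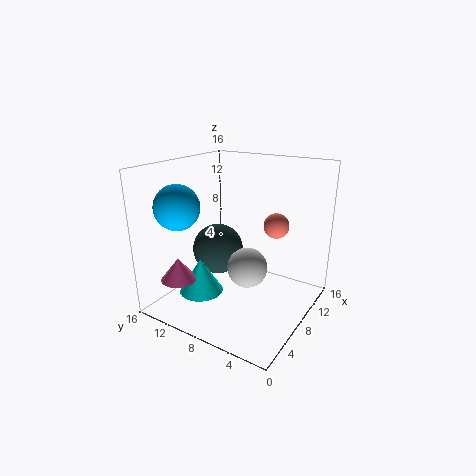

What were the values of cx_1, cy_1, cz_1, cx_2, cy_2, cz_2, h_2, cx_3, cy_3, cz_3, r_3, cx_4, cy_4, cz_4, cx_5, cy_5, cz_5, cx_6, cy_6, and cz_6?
cx_1 = 12.5, cy_1 = 5.5, cz_1 = 8.5, cx_2 = 5.5, cy_2 = 11.5, cz_2 = 1.5, h_2 = 4, cx_3 = 3.5, cy_3 = 13, cz_3 = 3.5, r_3 = 2, cx_4 = 5, cy_4 = 5, cz_4 = 6.5, cx_5 = 4.5, cy_5 = 13.5, cz_5 = 11.5, cx_6 = 9, cy_6 = 11.5, cz_6 = 5.5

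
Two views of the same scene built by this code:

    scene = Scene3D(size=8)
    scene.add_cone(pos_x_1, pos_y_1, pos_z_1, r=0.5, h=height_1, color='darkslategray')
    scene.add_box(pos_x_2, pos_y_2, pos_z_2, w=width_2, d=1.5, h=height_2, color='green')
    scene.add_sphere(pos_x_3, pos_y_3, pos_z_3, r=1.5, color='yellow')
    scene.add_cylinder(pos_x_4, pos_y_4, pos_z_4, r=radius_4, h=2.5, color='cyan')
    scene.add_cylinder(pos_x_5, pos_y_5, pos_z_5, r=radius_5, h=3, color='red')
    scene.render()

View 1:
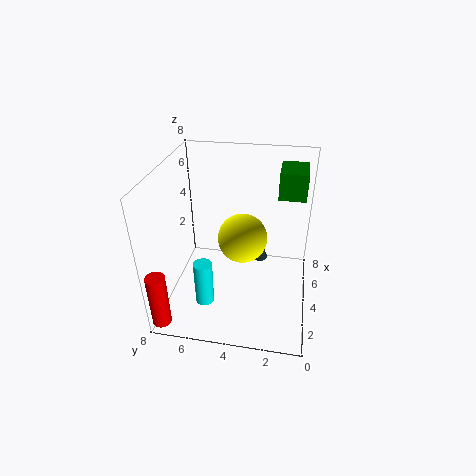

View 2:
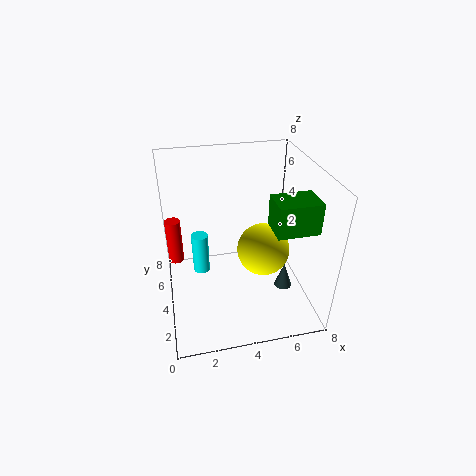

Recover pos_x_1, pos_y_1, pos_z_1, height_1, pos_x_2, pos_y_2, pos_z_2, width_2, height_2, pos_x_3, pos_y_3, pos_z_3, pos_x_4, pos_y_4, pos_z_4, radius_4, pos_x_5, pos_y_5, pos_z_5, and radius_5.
pos_x_1 = 6.5; pos_y_1 = 3; pos_z_1 = 1; height_1 = 1.5; pos_x_2 = 5; pos_y_2 = 0.5; pos_z_2 = 6; width_2 = 2; height_2 = 1.5; pos_x_3 = 5.5; pos_y_3 = 4; pos_z_3 = 3; pos_x_4 = 2; pos_y_4 = 5.5; pos_z_4 = 1; radius_4 = 0.5; pos_x_5 = 0.5; pos_y_5 = 7.5; pos_z_5 = 0.5; radius_5 = 0.5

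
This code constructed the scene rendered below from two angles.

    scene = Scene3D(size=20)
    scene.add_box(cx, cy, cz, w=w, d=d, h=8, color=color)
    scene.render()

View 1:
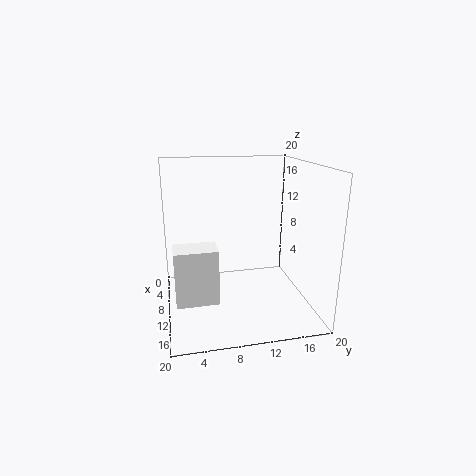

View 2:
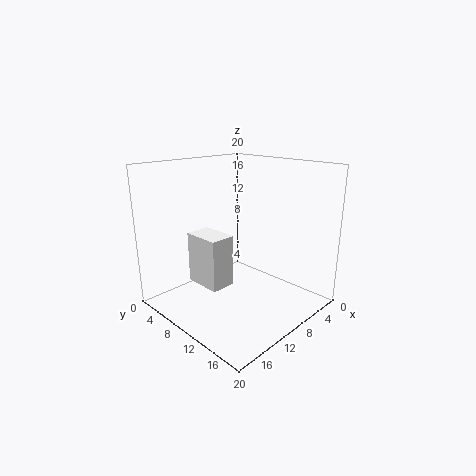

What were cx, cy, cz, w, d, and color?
cx = 8; cy = 1; cz = 1; w = 4; d = 6; color = 'white'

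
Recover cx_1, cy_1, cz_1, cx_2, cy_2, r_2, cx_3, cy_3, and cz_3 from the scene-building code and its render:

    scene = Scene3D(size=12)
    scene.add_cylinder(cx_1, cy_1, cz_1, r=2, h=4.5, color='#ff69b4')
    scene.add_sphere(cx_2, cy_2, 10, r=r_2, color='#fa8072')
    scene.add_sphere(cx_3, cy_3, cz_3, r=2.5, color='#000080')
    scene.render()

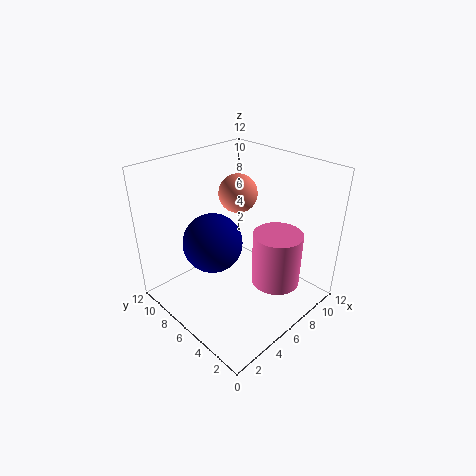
cx_1 = 7.5; cy_1 = 3; cz_1 = 2.5; cx_2 = 6; cy_2 = 6; r_2 = 1.5; cx_3 = 4.5; cy_3 = 7.5; cz_3 = 5.5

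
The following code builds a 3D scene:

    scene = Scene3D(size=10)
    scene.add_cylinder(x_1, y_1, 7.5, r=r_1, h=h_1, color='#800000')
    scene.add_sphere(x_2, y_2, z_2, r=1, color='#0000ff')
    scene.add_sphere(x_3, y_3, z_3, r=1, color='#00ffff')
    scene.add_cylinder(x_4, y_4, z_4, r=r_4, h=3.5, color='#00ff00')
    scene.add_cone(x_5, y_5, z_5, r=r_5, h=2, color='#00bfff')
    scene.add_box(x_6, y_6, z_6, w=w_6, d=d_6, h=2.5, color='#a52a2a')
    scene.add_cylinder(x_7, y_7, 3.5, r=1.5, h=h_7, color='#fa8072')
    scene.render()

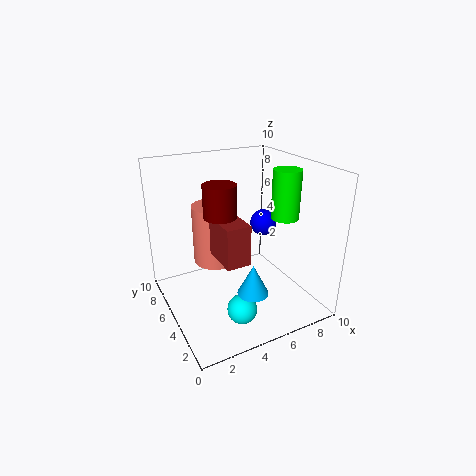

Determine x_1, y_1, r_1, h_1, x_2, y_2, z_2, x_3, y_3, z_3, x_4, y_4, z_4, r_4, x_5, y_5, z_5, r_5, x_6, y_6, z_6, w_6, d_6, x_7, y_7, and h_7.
x_1 = 3
y_1 = 3.5
r_1 = 1
h_1 = 2
x_2 = 8
y_2 = 6.5
z_2 = 5
x_3 = 4
y_3 = 2.5
z_3 = 1
x_4 = 8.5
y_4 = 4.5
z_4 = 6
r_4 = 1
x_5 = 4.5
y_5 = 2
z_5 = 2.5
r_5 = 1
x_6 = 2.5
y_6 = 1.5
z_6 = 5
w_6 = 1.5
d_6 = 2.5
x_7 = 3.5
y_7 = 5.5
h_7 = 4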